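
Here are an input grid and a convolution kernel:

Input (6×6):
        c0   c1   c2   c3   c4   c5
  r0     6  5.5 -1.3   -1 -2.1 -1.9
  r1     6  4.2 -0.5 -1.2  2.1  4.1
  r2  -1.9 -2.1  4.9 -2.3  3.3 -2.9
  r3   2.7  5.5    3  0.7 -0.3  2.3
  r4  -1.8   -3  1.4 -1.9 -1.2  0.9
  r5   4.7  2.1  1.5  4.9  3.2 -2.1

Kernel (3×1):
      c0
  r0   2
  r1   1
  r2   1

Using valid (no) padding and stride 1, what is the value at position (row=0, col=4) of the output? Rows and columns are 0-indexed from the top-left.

The receptive field on the input at this output position is [-2.1 / 2.1 / 3.3]. Elementwise product with the kernel and sum: -2.1·2 + 2.1·1 + 3.3·1.

1.2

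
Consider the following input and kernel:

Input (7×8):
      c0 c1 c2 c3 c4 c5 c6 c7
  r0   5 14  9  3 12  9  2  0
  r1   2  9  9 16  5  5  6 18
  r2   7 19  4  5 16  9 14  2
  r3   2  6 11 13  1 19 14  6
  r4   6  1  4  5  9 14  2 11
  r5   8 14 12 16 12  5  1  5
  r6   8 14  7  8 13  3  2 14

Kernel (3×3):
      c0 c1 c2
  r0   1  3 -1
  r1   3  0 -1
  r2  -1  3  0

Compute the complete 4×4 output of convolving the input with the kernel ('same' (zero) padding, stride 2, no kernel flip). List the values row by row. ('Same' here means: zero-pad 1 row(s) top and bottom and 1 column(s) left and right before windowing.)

Output[0,0]: The receptive field on the zero-padded input at this output position is [0 0 0 / 0 5 14 / 0 2 9]. Elementwise product with the kernel and sum: 0·1 + 0·3 + 0·-1 + 0·3 + 14·-1 + 0·-1 + 2·3.
Output[0,1]: The receptive field on the zero-padded input at this output position is [0 0 0 / 14 9 3 / 9 9 16]. Elementwise product with the kernel and sum: 0·1 + 0·3 + 0·-1 + 14·3 + 3·-1 + 9·-1 + 9·3.

-8 57 -1 40
-16 99 22 53
23 46 18 84
-4 68 68 -2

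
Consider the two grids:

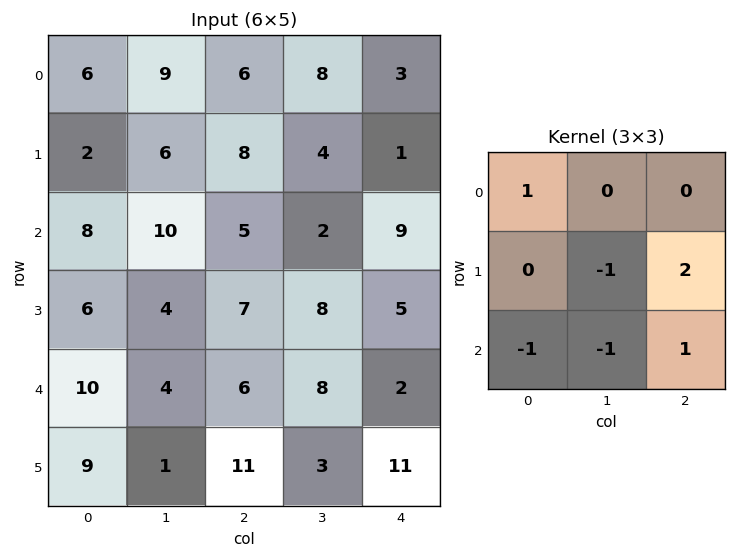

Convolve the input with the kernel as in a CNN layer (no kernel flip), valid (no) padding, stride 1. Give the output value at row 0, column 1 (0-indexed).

The receptive field on the input at this output position is [9 6 8 / 6 8 4 / 10 5 2]. Elementwise product with the kernel and sum: 9·1 + 8·-1 + 4·2 + 10·-1 + 5·-1 + 2·1.

-4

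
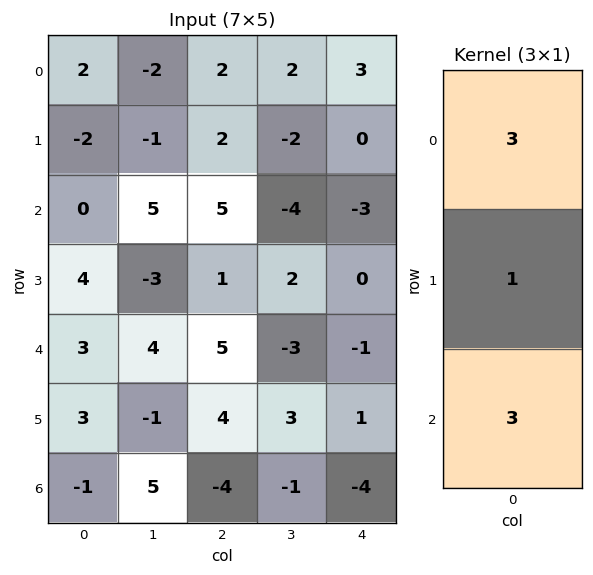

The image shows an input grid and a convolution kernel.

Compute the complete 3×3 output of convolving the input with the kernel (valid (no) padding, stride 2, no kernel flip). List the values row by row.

Output[0,0]: The receptive field on the input at this output position is [2 / -2 / 0]. Elementwise product with the kernel and sum: 2·3 + -2·1 + 0·3.

4 23 0
13 31 -12
9 7 -14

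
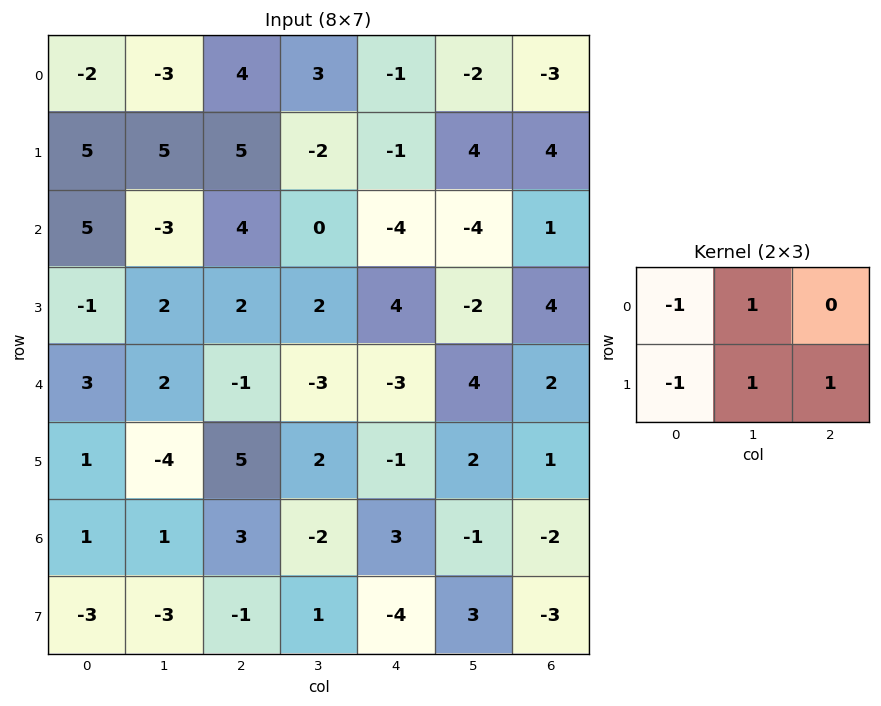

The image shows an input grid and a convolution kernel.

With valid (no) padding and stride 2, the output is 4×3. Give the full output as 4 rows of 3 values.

Output[0,0]: The receptive field on the input at this output position is [-2 -3 4 / 5 5 5]. Elementwise product with the kernel and sum: -2·-1 + -3·1 + 5·-1 + 5·1 + 5·1.
Output[0,1]: The receptive field on the input at this output position is [4 3 -1 / 5 -2 -1]. Elementwise product with the kernel and sum: 4·-1 + 3·1 + 5·-1 + -2·1 + -1·1.

4 -9 8
-3 0 -2
-1 -6 11
-1 -7 0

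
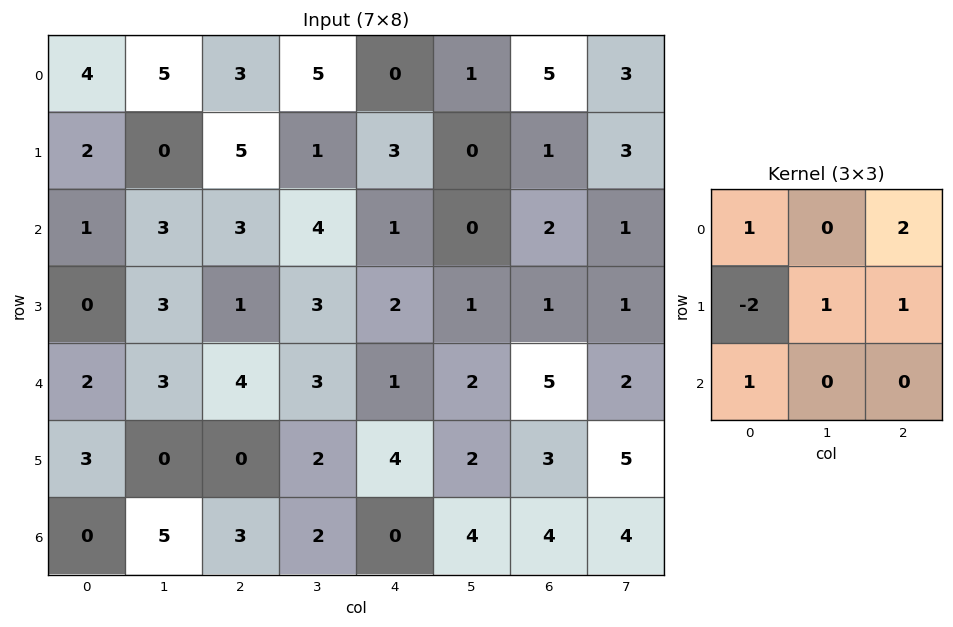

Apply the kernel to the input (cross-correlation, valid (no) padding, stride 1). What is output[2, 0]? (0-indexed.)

13

The receptive field on the input at this output position is [1 3 3 / 0 3 1 / 2 3 4]. Elementwise product with the kernel and sum: 1·1 + 3·2 + 0·-2 + 3·1 + 1·1 + 2·1.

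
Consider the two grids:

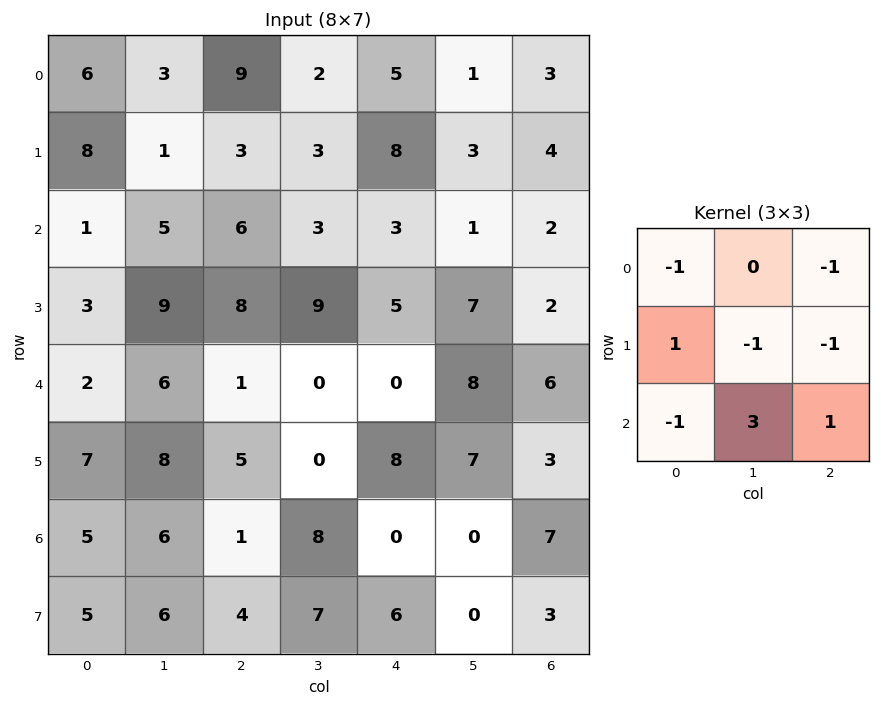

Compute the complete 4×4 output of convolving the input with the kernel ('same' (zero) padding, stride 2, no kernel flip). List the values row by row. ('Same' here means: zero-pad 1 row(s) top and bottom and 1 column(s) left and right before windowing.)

Output[0,0]: The receptive field on the zero-padded input at this output position is [0 0 0 / 0 6 3 / 0 8 1]. Elementwise product with the kernel and sum: 0·-1 + 0·-1 + 0·1 + 6·-1 + 3·-1 + 0·-1 + 8·3 + 1·1.
Output[0,1]: The receptive field on the zero-padded input at this output position is [0 0 0 / 3 9 2 / 1 3 3]. Elementwise product with the kernel and sum: 0·-1 + 0·-1 + 3·1 + 9·-1 + 2·-1 + 1·-1 + 3·3 + 3·1.

16 3 20 7
11 16 6 -5
12 -6 7 -3
2 2 12 -5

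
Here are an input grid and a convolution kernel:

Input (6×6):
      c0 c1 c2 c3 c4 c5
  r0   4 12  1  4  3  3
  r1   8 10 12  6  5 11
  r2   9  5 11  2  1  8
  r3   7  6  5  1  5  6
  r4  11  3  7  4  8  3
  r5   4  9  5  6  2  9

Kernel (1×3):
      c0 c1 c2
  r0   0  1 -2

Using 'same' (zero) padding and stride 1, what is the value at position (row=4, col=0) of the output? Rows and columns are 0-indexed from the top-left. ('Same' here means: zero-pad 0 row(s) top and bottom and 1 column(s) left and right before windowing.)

5

The receptive field on the zero-padded input at this output position is [0 11 3]. Elementwise product with the kernel and sum: 11·1 + 3·-2.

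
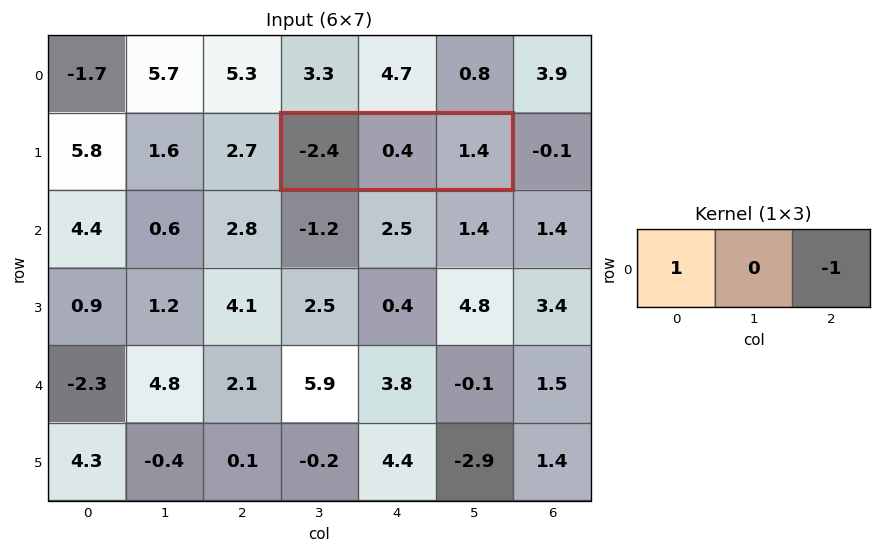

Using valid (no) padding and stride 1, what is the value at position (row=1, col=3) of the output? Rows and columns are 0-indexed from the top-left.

-3.8

The receptive field on the input at this output position is [-2.4 0.4 1.4]. Elementwise product with the kernel and sum: -2.4·1 + 1.4·-1.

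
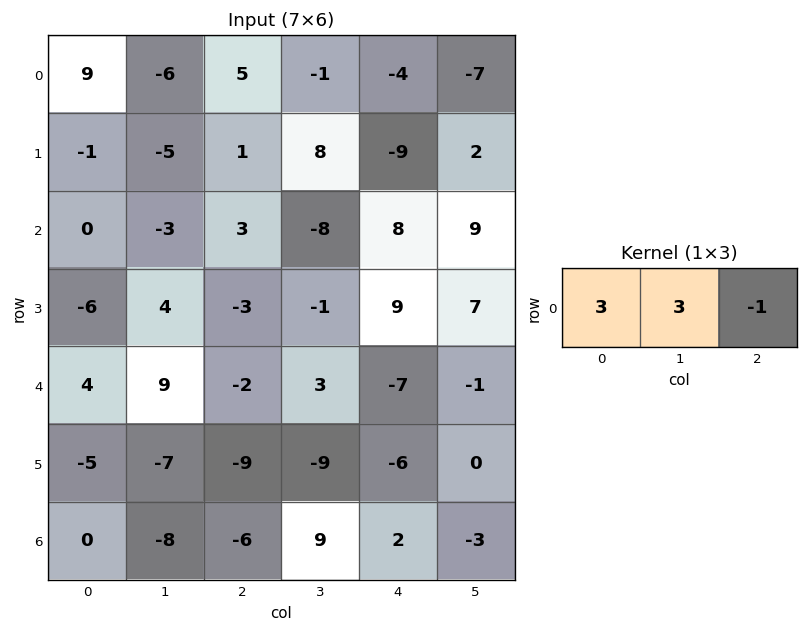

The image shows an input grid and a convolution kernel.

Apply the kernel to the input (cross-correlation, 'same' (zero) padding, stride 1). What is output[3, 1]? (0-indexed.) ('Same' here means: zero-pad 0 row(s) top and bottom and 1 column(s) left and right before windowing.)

-3

The receptive field on the zero-padded input at this output position is [-6 4 -3]. Elementwise product with the kernel and sum: -6·3 + 4·3 + -3·-1.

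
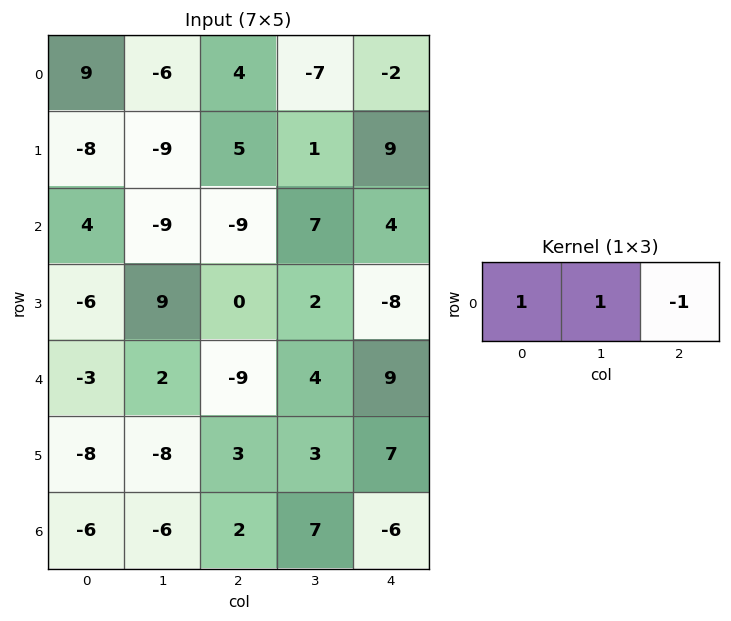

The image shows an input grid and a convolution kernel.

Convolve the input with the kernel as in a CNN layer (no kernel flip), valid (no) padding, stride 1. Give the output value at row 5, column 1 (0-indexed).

-8

The receptive field on the input at this output position is [-8 3 3]. Elementwise product with the kernel and sum: -8·1 + 3·1 + 3·-1.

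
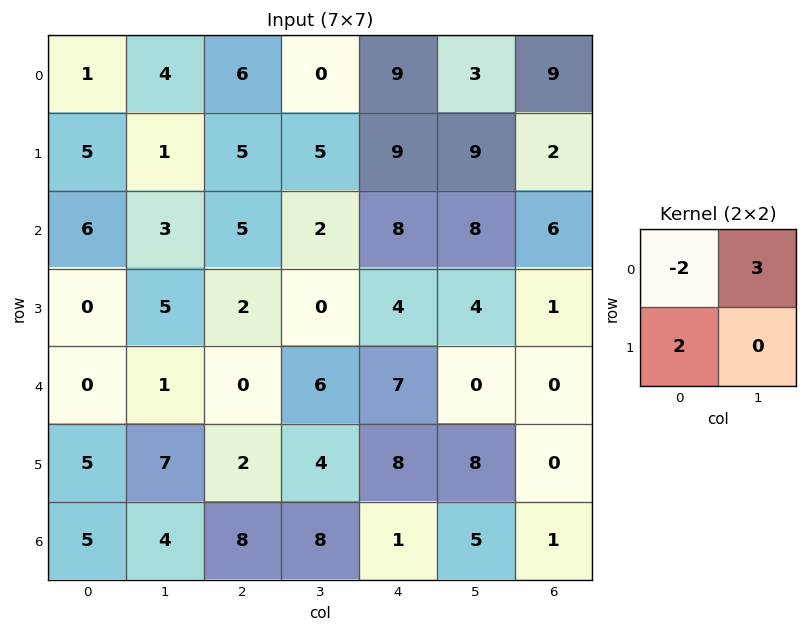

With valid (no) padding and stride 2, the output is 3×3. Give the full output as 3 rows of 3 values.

Output[0,0]: The receptive field on the input at this output position is [1 4 / 5 1]. Elementwise product with the kernel and sum: 1·-2 + 4·3 + 5·2.

20 -2 9
-3 0 16
13 22 2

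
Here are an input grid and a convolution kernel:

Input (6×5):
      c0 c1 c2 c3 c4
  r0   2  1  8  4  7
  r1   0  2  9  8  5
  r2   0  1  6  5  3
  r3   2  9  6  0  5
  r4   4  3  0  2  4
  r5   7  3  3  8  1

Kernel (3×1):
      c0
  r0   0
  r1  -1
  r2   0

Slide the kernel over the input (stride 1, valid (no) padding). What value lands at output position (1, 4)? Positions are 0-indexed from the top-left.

-3

The receptive field on the input at this output position is [5 / 3 / 5]. Elementwise product with the kernel and sum: 3·-1.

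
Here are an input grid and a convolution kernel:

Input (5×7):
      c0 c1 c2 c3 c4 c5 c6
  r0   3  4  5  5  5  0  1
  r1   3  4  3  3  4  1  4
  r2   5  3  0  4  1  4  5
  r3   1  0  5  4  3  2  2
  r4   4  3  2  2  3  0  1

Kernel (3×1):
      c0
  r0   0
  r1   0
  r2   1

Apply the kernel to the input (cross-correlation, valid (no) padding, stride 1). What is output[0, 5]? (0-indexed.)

The receptive field on the input at this output position is [0 / 1 / 4]. Elementwise product with the kernel and sum: 4·1.

4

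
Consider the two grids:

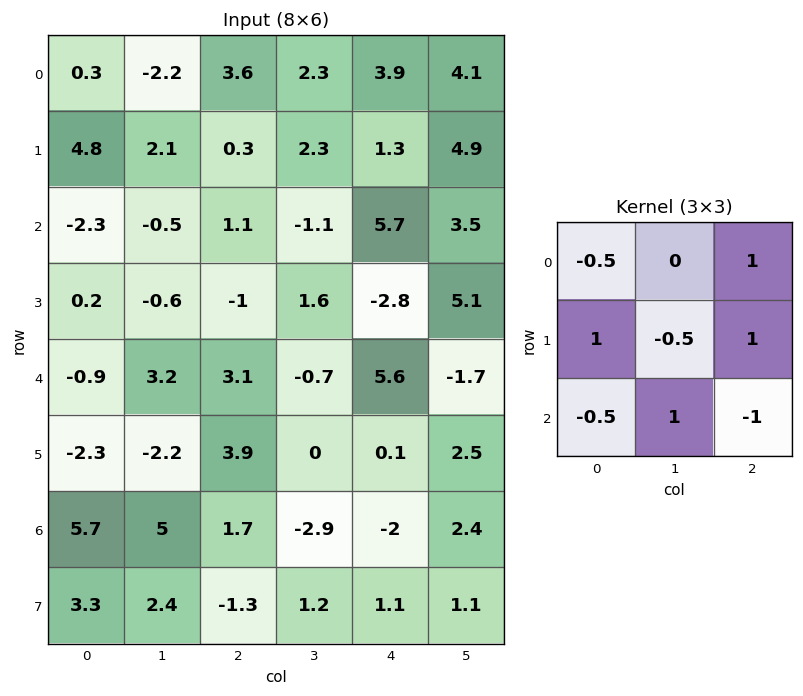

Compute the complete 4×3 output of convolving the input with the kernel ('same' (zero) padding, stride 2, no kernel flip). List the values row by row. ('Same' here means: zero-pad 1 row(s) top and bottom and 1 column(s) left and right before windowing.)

0.35 -4.75 -0.3
3.55 -3.2 -5.4
2.95 7.85 -3.3
0.85 -1.35 2.4

Output[0,0]: The receptive field on the zero-padded input at this output position is [0 0 0 / 0 0.3 -2.2 / 0 4.8 2.1]. Elementwise product with the kernel and sum: 0·-0.5 + 0·1 + 0·1 + 0.3·-0.5 + -2.2·1 + 0·-0.5 + 4.8·1 + 2.1·-1.
Output[0,1]: The receptive field on the zero-padded input at this output position is [0 0 0 / -2.2 3.6 2.3 / 2.1 0.3 2.3]. Elementwise product with the kernel and sum: 0·-0.5 + 0·1 + -2.2·1 + 3.6·-0.5 + 2.3·1 + 2.1·-0.5 + 0.3·1 + 2.3·-1.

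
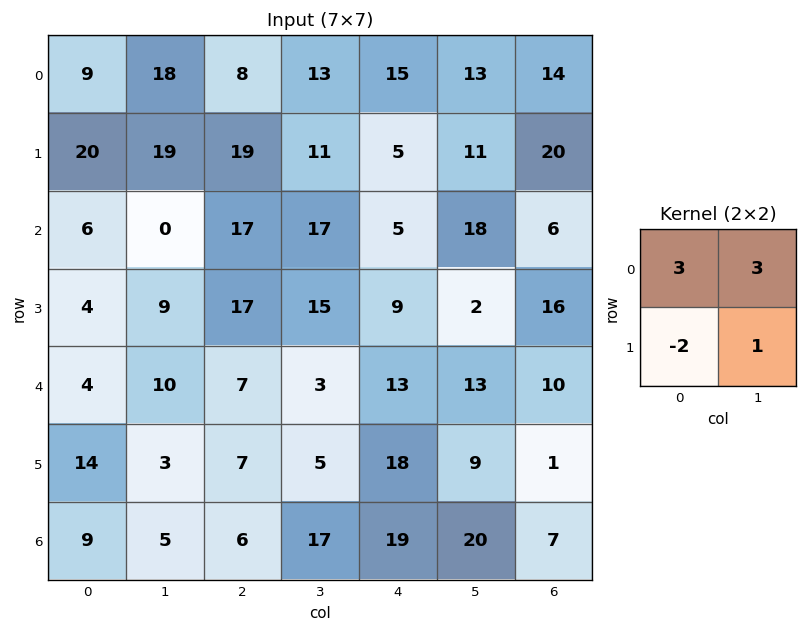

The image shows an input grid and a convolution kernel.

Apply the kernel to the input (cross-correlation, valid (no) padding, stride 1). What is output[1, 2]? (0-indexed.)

The receptive field on the input at this output position is [19 11 / 17 17]. Elementwise product with the kernel and sum: 19·3 + 11·3 + 17·-2 + 17·1.

73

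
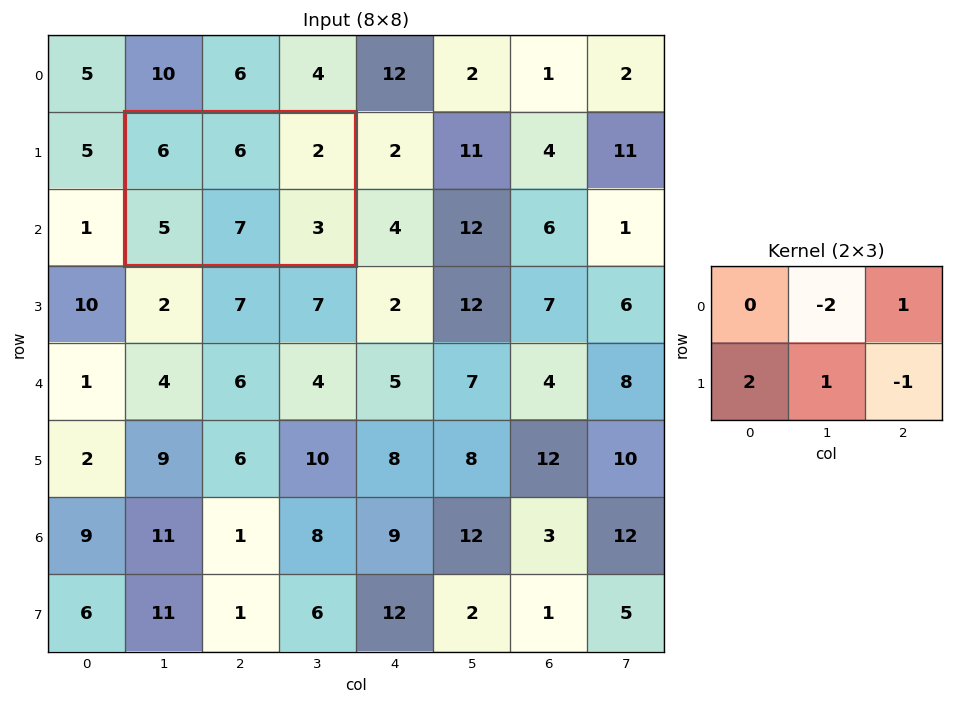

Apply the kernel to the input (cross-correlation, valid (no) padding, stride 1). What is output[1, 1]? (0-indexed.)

4

The receptive field on the input at this output position is [6 6 2 / 5 7 3]. Elementwise product with the kernel and sum: 6·-2 + 2·1 + 5·2 + 7·1 + 3·-1.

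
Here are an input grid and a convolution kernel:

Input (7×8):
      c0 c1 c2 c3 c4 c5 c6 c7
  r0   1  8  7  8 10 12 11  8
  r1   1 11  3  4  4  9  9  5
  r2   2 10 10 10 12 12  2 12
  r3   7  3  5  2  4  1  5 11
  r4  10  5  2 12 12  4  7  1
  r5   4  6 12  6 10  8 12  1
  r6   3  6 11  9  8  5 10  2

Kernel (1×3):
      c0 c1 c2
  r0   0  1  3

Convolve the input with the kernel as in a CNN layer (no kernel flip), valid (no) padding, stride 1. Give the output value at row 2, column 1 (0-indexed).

40

The receptive field on the input at this output position is [10 10 10]. Elementwise product with the kernel and sum: 10·1 + 10·3.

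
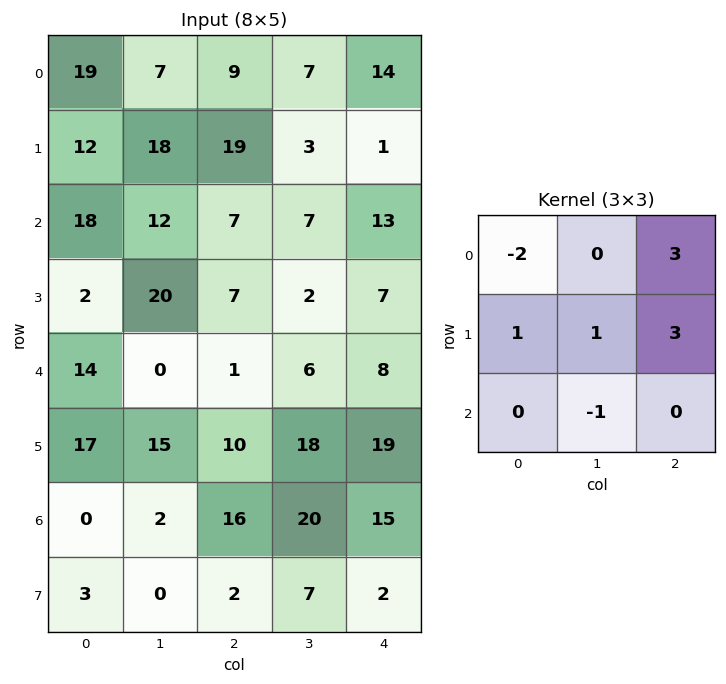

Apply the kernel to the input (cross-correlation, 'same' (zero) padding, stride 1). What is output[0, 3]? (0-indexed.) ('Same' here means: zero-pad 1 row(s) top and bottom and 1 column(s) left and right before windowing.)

The receptive field on the zero-padded input at this output position is [0 0 0 / 9 7 14 / 19 3 1]. Elementwise product with the kernel and sum: 0·-2 + 0·3 + 9·1 + 7·1 + 14·3 + 3·-1.

55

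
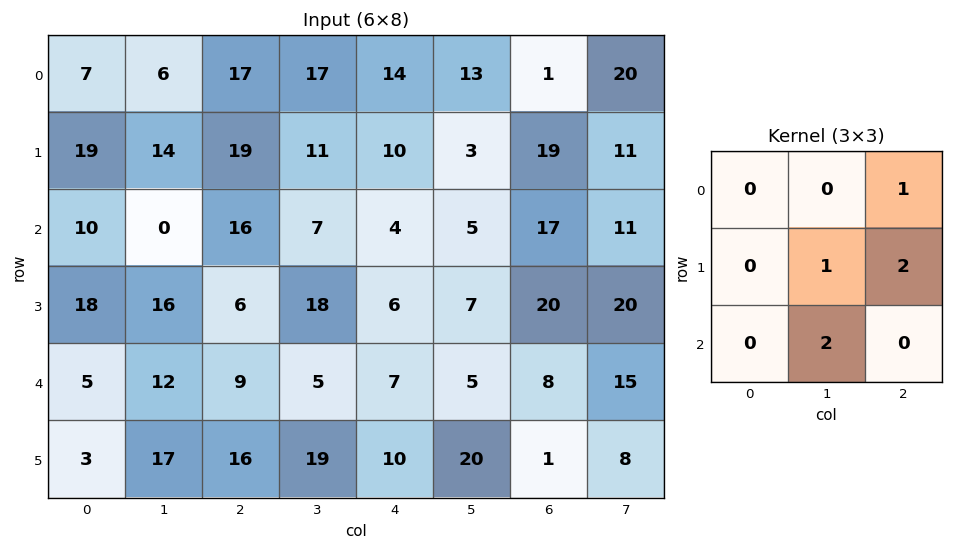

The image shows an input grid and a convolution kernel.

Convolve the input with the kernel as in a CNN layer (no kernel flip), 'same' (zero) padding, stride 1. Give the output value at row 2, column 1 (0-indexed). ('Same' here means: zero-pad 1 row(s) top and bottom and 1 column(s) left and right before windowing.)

The receptive field on the zero-padded input at this output position is [19 14 19 / 10 0 16 / 18 16 6]. Elementwise product with the kernel and sum: 19·1 + 0·1 + 16·2 + 16·2.

83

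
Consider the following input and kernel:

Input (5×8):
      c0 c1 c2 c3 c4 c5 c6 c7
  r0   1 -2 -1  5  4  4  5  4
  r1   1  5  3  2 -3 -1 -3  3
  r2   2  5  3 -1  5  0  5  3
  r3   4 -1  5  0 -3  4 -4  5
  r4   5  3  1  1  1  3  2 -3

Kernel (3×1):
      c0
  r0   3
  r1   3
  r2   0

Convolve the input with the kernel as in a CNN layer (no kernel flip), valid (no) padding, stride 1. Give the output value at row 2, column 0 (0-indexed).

The receptive field on the input at this output position is [2 / 4 / 5]. Elementwise product with the kernel and sum: 2·3 + 4·3.

18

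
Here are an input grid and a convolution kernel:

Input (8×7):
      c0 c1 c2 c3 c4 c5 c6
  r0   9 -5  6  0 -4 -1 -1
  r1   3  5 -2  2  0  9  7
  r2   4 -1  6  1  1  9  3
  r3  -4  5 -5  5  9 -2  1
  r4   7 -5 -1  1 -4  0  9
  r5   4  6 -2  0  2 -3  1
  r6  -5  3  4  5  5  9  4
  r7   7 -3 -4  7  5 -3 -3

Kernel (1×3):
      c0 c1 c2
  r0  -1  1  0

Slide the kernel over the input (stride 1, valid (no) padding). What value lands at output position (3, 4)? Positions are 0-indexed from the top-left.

The receptive field on the input at this output position is [9 -2 1]. Elementwise product with the kernel and sum: 9·-1 + -2·1.

-11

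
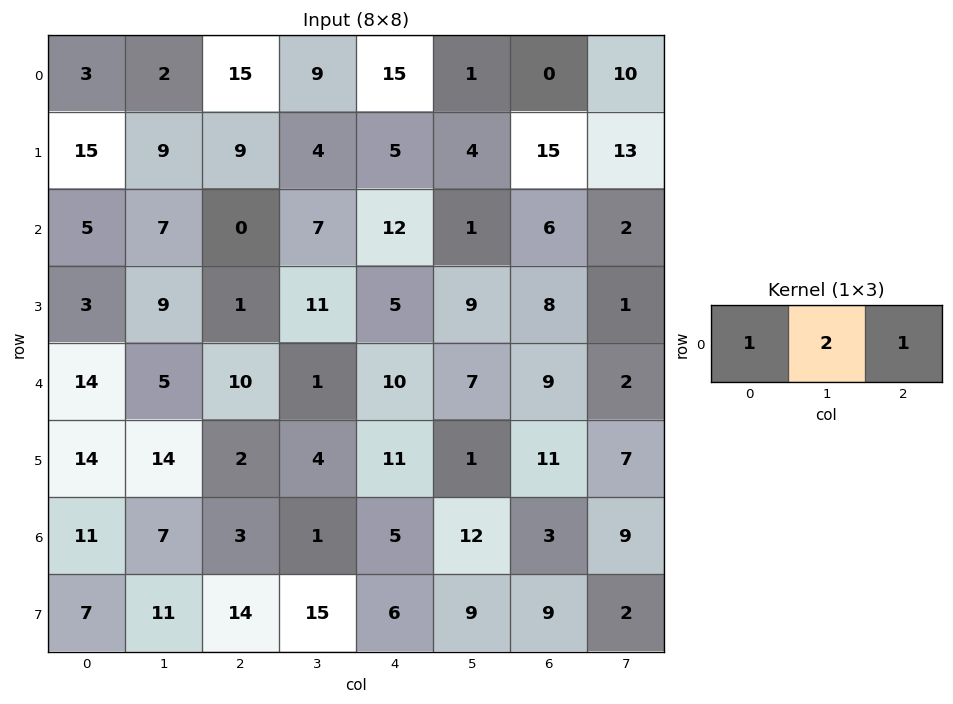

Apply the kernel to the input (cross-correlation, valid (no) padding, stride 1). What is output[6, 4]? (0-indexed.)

The receptive field on the input at this output position is [5 12 3]. Elementwise product with the kernel and sum: 5·1 + 12·2 + 3·1.

32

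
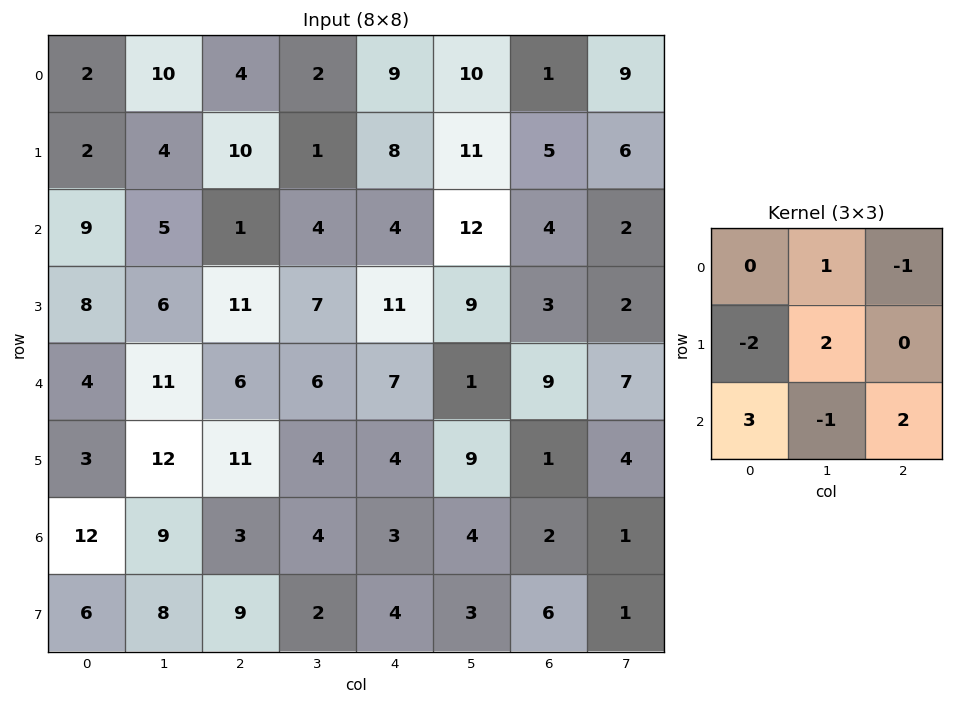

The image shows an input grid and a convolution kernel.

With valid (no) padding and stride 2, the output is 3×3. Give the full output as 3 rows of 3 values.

34 -18 23
13 18 42
56 -4 11

Output[0,0]: The receptive field on the input at this output position is [2 10 4 / 2 4 10 / 9 5 1]. Elementwise product with the kernel and sum: 10·1 + 4·-1 + 2·-2 + 4·2 + 9·3 + 5·-1 + 1·2.
Output[0,1]: The receptive field on the input at this output position is [4 2 9 / 10 1 8 / 1 4 4]. Elementwise product with the kernel and sum: 2·1 + 9·-1 + 10·-2 + 1·2 + 1·3 + 4·-1 + 4·2.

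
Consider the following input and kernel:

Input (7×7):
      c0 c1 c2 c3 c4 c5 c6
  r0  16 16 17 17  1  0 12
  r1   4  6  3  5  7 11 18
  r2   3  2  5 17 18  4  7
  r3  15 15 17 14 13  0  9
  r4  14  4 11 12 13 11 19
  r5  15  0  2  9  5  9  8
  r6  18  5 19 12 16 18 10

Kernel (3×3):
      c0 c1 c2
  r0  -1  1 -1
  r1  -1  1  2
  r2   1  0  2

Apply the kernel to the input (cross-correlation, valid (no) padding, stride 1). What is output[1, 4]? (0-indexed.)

The receptive field on the input at this output position is [7 11 18 / 18 4 7 / 13 0 9]. Elementwise product with the kernel and sum: 7·-1 + 11·1 + 18·-1 + 18·-1 + 4·1 + 7·2 + 13·1 + 9·2.

17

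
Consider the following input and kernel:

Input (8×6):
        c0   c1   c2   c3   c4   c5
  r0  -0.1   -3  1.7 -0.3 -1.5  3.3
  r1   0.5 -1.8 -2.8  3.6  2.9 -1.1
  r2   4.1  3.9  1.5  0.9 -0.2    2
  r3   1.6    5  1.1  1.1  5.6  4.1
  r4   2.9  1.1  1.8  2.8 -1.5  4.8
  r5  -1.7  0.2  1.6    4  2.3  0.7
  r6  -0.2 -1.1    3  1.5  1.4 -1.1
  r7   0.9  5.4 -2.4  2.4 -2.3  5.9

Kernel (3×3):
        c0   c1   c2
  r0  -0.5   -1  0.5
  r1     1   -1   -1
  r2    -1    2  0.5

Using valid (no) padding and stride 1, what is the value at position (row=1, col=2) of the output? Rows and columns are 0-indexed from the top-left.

3.95

The receptive field on the input at this output position is [-2.8 3.6 2.9 / 1.5 0.9 -0.2 / 1.1 1.1 5.6]. Elementwise product with the kernel and sum: -2.8·-0.5 + 3.6·-1 + 2.9·0.5 + 1.5·1 + 0.9·-1 + -0.2·-1 + 1.1·-1 + 1.1·2 + 5.6·0.5.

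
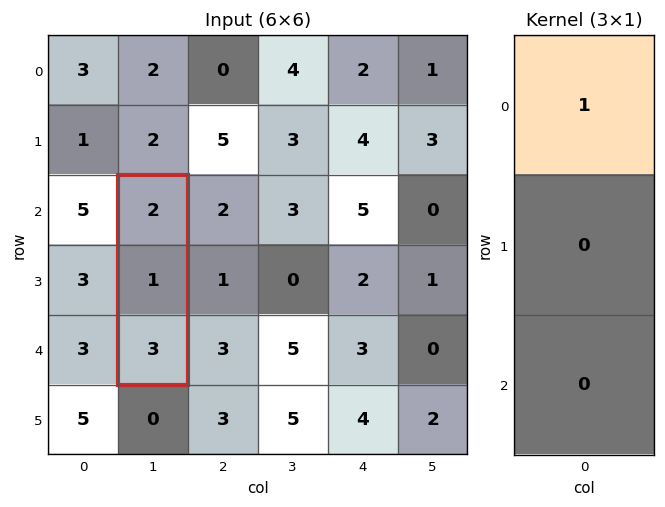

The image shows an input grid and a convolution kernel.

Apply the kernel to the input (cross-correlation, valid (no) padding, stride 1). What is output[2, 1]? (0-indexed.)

The receptive field on the input at this output position is [2 / 1 / 3]. Elementwise product with the kernel and sum: 2·1.

2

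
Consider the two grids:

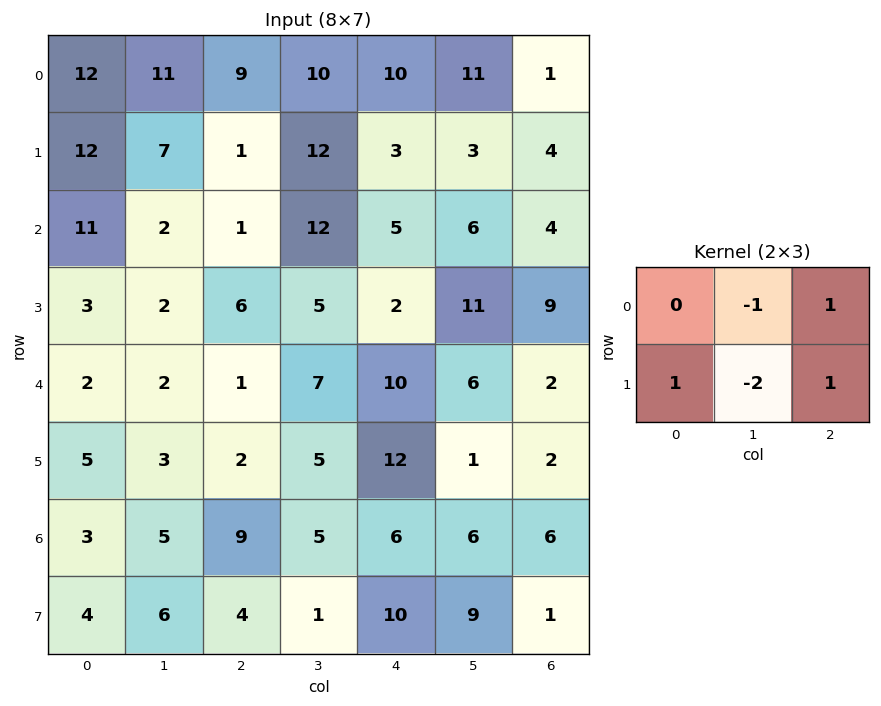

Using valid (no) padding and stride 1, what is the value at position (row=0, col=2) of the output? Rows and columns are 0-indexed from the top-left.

-20

The receptive field on the input at this output position is [9 10 10 / 1 12 3]. Elementwise product with the kernel and sum: 10·-1 + 10·1 + 1·1 + 12·-2 + 3·1.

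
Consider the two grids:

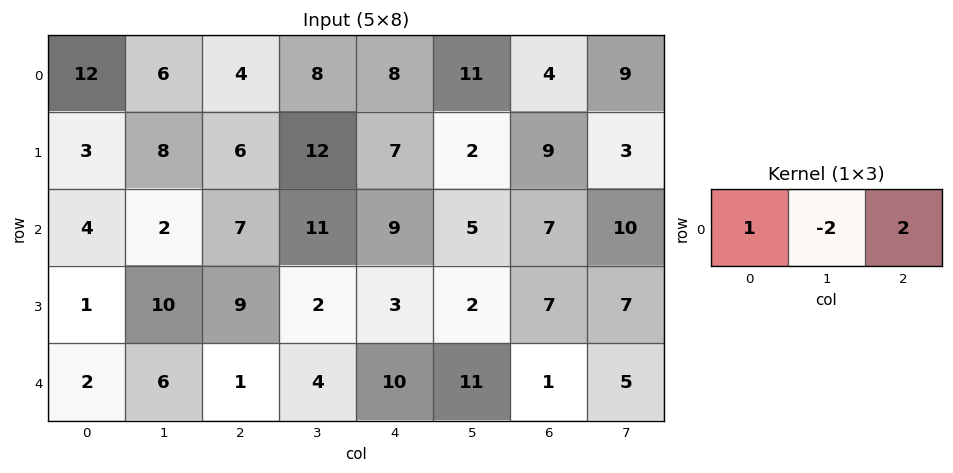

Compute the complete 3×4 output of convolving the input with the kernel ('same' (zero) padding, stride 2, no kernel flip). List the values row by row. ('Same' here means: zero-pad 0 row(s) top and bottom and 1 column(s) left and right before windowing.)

Output[0,0]: The receptive field on the zero-padded input at this output position is [0 12 6]. Elementwise product with the kernel and sum: 0·1 + 12·-2 + 6·2.

-12 14 14 21
-4 10 3 11
8 12 6 19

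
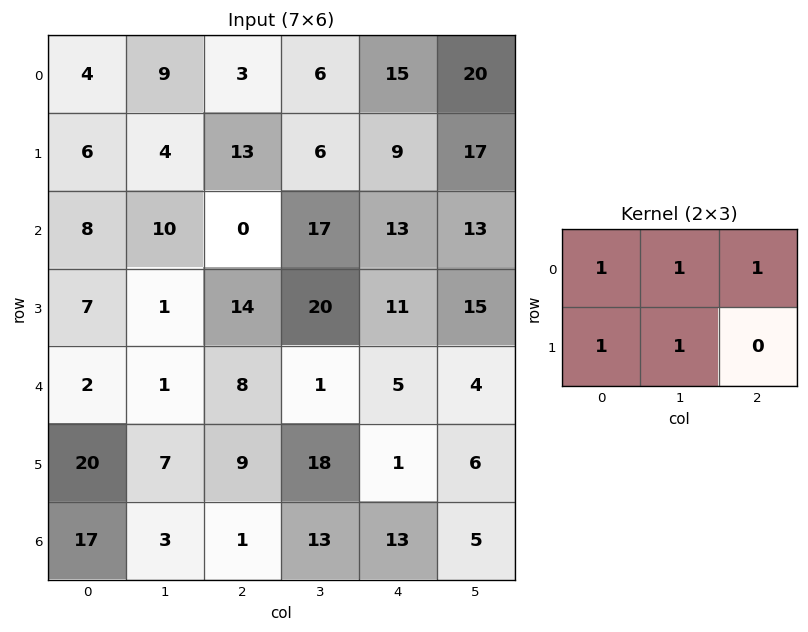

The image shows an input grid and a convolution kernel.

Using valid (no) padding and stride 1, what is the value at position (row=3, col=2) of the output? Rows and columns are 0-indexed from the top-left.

54

The receptive field on the input at this output position is [14 20 11 / 8 1 5]. Elementwise product with the kernel and sum: 14·1 + 20·1 + 11·1 + 8·1 + 1·1.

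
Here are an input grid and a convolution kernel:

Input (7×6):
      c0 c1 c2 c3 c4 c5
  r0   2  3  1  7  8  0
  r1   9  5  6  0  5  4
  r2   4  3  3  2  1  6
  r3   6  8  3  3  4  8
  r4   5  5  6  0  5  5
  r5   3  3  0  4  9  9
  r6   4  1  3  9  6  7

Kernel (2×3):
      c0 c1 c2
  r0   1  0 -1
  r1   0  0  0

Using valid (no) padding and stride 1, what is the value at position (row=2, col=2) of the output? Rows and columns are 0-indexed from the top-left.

The receptive field on the input at this output position is [3 2 1 / 3 3 4]. Elementwise product with the kernel and sum: 3·1 + 1·-1.

2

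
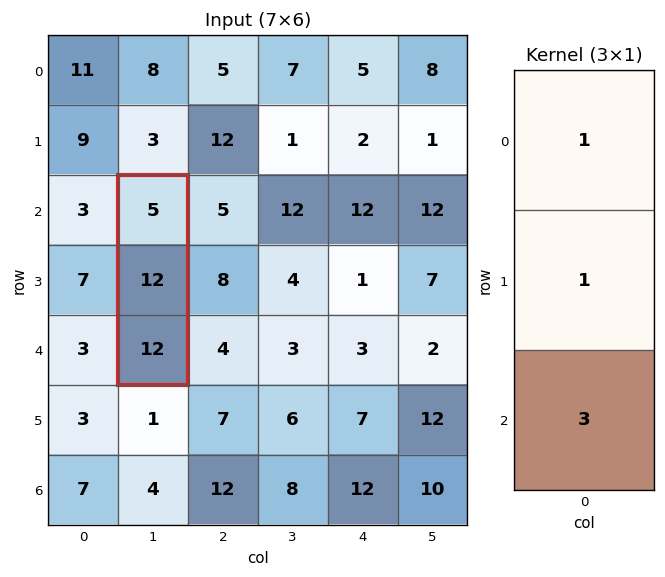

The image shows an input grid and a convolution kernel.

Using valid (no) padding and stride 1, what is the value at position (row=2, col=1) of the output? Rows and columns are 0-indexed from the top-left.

The receptive field on the input at this output position is [5 / 12 / 12]. Elementwise product with the kernel and sum: 5·1 + 12·1 + 12·3.

53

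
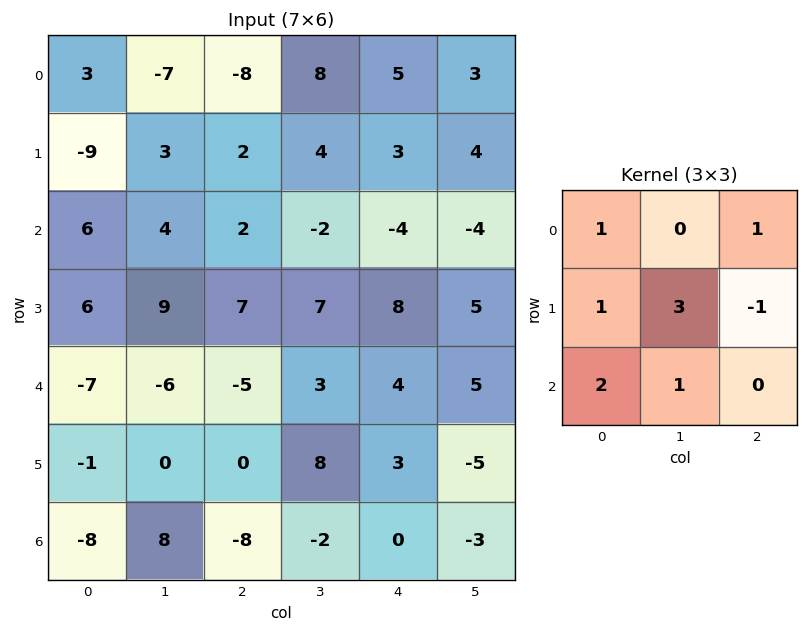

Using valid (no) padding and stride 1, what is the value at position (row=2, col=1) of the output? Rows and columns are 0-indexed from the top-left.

8

The receptive field on the input at this output position is [4 2 -2 / 9 7 7 / -6 -5 3]. Elementwise product with the kernel and sum: 4·1 + -2·1 + 9·1 + 7·3 + 7·-1 + -6·2 + -5·1.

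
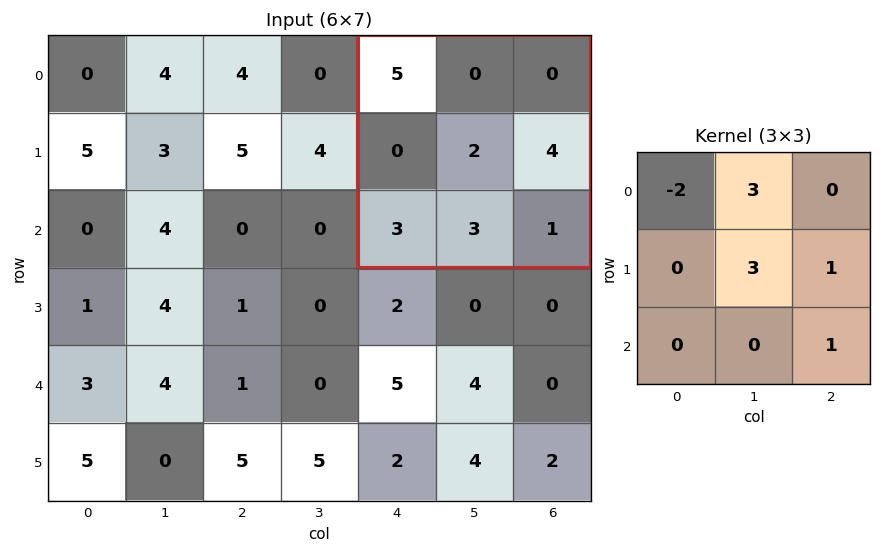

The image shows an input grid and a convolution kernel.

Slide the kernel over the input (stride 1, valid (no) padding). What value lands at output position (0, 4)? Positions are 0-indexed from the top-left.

1

The receptive field on the input at this output position is [5 0 0 / 0 2 4 / 3 3 1]. Elementwise product with the kernel and sum: 5·-2 + 0·3 + 2·3 + 4·1 + 1·1.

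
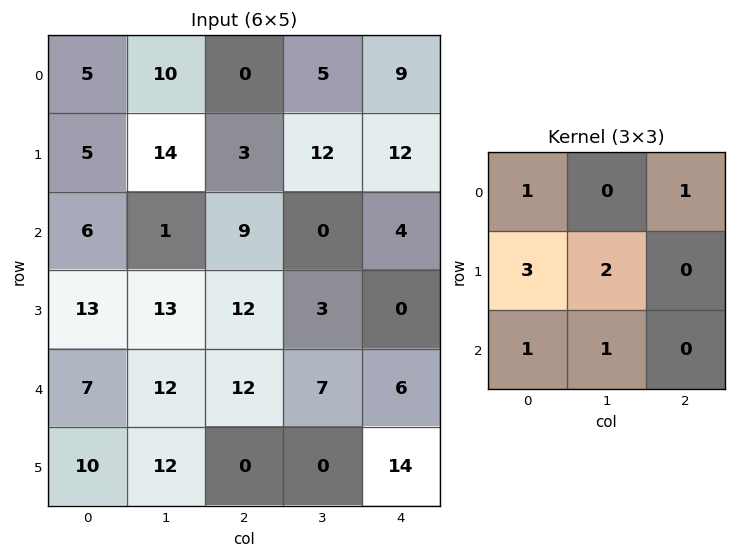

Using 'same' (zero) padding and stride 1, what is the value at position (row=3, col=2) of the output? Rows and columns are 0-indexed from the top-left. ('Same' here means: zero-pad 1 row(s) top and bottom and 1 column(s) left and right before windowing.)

The receptive field on the zero-padded input at this output position is [1 9 0 / 13 12 3 / 12 12 7]. Elementwise product with the kernel and sum: 1·1 + 0·1 + 13·3 + 12·2 + 12·1 + 12·1.

88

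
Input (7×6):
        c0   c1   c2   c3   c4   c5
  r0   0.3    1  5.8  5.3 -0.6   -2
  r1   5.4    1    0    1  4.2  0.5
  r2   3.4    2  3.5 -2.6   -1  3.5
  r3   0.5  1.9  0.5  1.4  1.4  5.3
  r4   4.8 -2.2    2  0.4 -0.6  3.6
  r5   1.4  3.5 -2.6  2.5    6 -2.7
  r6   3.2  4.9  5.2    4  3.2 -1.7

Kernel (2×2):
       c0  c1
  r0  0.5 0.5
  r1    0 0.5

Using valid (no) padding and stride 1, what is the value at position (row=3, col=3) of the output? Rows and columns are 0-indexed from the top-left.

1.1

The receptive field on the input at this output position is [1.4 1.4 / 0.4 -0.6]. Elementwise product with the kernel and sum: 1.4·0.5 + 1.4·0.5 + -0.6·0.5.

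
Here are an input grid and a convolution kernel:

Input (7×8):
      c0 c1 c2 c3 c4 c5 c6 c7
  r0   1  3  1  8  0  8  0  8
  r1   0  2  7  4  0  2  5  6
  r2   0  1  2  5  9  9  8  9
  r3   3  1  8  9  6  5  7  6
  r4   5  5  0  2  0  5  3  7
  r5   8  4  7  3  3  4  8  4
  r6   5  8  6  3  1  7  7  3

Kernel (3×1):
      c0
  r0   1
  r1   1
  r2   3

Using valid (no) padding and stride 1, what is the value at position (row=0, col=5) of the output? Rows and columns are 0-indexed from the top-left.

37

The receptive field on the input at this output position is [8 / 2 / 9]. Elementwise product with the kernel and sum: 8·1 + 2·1 + 9·3.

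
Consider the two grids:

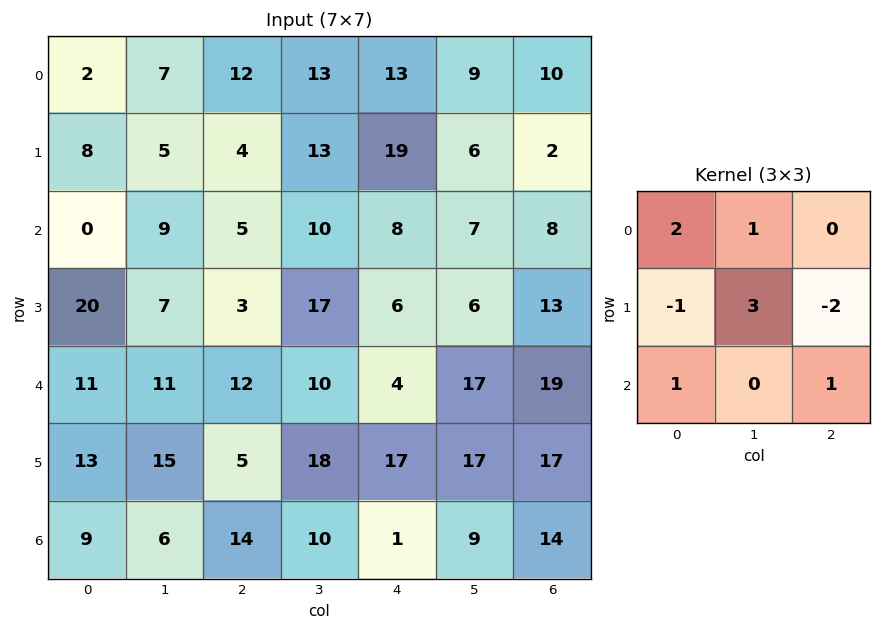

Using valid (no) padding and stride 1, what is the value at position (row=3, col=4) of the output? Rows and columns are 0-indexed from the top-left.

61

The receptive field on the input at this output position is [6 6 13 / 4 17 19 / 17 17 17]. Elementwise product with the kernel and sum: 6·2 + 6·1 + 4·-1 + 17·3 + 19·-2 + 17·1 + 17·1.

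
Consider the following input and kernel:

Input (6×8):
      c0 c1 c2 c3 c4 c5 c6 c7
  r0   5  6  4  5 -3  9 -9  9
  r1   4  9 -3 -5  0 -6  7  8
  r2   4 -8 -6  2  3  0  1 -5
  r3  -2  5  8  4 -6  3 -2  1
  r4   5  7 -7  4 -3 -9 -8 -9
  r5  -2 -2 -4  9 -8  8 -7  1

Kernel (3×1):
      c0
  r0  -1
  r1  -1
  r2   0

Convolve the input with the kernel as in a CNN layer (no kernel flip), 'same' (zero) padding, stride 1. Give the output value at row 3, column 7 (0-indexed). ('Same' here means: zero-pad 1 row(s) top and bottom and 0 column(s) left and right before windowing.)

The receptive field on the zero-padded input at this output position is [-5 / 1 / -9]. Elementwise product with the kernel and sum: -5·-1 + 1·-1.

4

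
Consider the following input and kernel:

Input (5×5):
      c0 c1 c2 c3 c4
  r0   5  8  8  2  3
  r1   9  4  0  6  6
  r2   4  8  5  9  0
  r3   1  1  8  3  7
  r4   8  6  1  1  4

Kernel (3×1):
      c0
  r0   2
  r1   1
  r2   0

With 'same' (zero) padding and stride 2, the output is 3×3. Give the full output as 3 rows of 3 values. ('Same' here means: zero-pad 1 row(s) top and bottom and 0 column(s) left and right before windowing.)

Output[0,0]: The receptive field on the zero-padded input at this output position is [0 / 5 / 9]. Elementwise product with the kernel and sum: 0·2 + 5·1.
Output[0,1]: The receptive field on the zero-padded input at this output position is [0 / 8 / 0]. Elementwise product with the kernel and sum: 0·2 + 8·1.

5 8 3
22 5 12
10 17 18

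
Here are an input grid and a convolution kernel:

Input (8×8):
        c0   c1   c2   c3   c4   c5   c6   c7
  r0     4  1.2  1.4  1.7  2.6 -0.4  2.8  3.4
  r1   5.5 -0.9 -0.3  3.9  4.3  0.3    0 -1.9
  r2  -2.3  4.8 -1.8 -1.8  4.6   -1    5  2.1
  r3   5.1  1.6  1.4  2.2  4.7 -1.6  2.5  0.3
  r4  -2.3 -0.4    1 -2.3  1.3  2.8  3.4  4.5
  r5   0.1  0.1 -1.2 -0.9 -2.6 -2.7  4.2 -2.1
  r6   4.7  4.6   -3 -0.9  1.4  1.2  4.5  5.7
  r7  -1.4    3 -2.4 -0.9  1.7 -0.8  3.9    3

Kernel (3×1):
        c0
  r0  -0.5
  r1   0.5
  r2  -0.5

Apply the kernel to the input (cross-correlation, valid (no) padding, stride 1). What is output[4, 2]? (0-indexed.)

The receptive field on the input at this output position is [1 / -1.2 / -3]. Elementwise product with the kernel and sum: 1·-0.5 + -1.2·0.5 + -3·-0.5.

0.4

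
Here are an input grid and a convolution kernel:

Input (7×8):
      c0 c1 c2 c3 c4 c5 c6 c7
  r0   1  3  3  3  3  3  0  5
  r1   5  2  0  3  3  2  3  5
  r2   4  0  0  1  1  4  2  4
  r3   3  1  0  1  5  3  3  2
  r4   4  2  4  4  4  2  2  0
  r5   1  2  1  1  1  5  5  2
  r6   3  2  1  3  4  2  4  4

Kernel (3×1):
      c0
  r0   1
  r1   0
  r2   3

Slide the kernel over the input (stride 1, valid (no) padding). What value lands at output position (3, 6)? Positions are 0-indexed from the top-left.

18

The receptive field on the input at this output position is [3 / 2 / 5]. Elementwise product with the kernel and sum: 3·1 + 5·3.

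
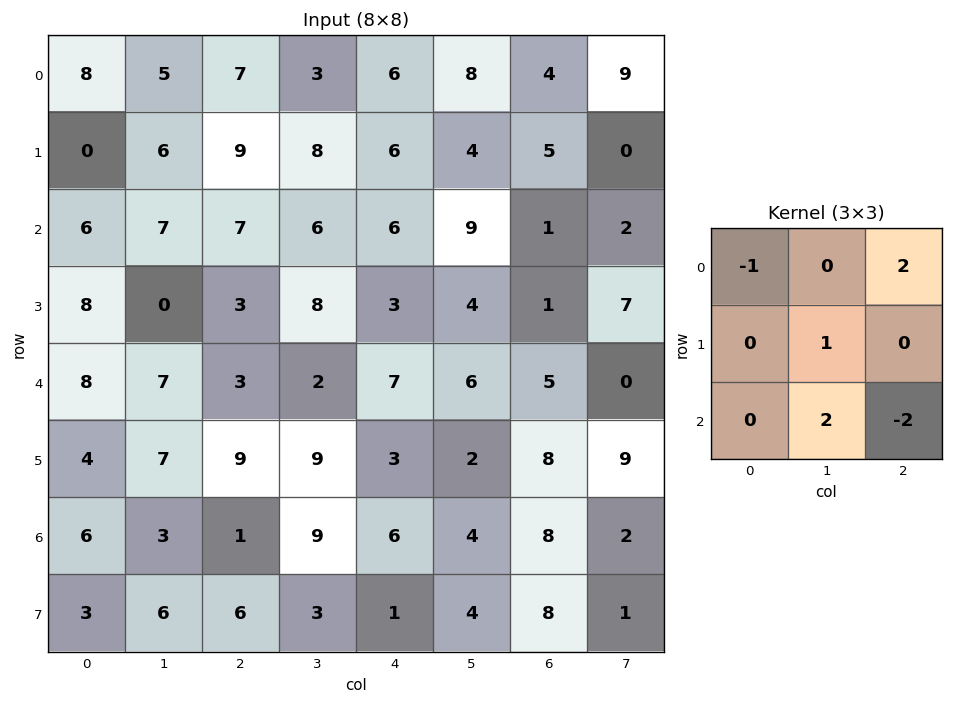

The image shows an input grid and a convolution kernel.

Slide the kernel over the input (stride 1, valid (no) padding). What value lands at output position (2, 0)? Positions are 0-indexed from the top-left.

The receptive field on the input at this output position is [6 7 7 / 8 0 3 / 8 7 3]. Elementwise product with the kernel and sum: 6·-1 + 7·2 + 0·1 + 7·2 + 3·-2.

16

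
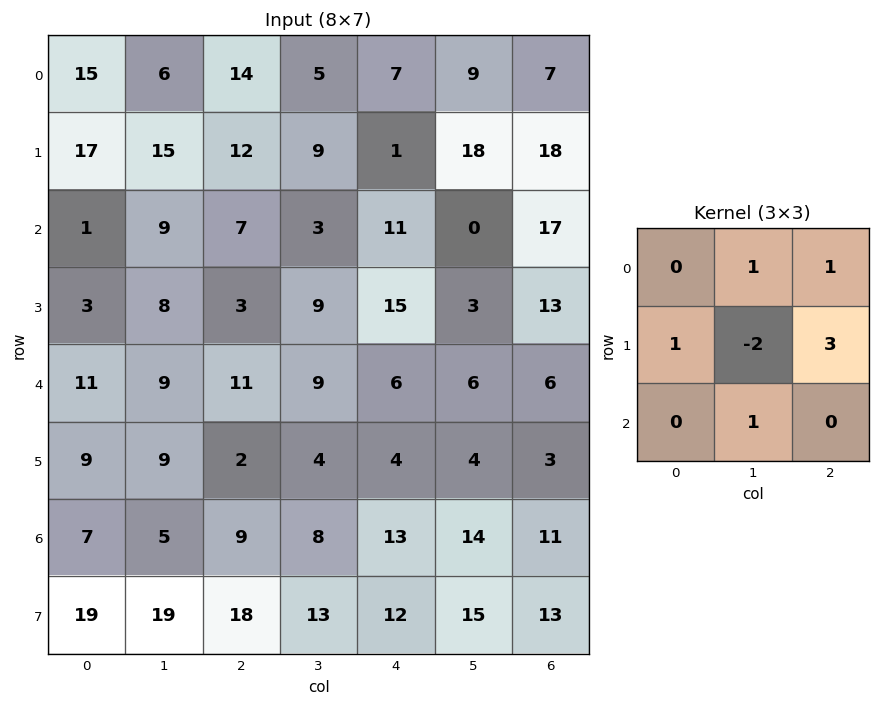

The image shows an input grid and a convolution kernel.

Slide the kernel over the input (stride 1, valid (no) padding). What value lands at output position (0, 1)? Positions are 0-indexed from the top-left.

The receptive field on the input at this output position is [6 14 5 / 15 12 9 / 9 7 3]. Elementwise product with the kernel and sum: 14·1 + 5·1 + 15·1 + 12·-2 + 9·3 + 7·1.

44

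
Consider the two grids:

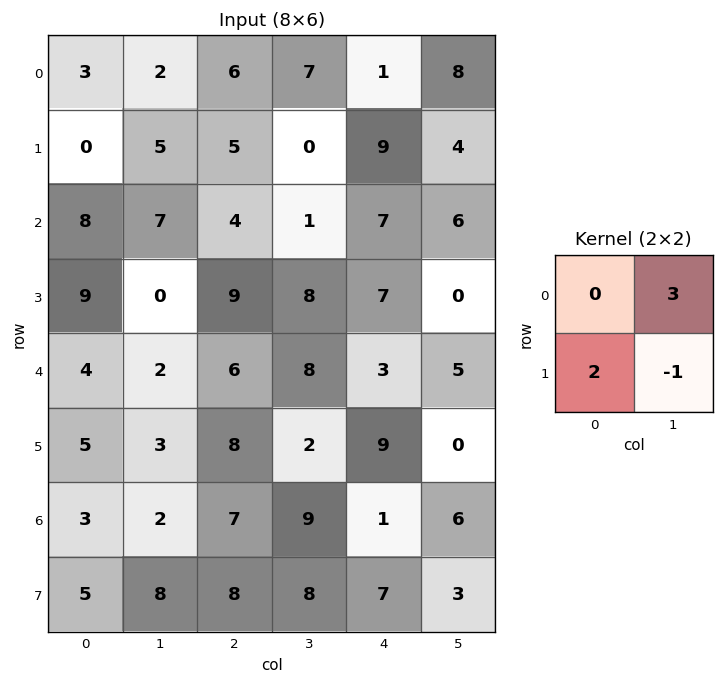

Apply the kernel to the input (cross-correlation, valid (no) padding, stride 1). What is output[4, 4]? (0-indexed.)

33

The receptive field on the input at this output position is [3 5 / 9 0]. Elementwise product with the kernel and sum: 5·3 + 9·2 + 0·-1.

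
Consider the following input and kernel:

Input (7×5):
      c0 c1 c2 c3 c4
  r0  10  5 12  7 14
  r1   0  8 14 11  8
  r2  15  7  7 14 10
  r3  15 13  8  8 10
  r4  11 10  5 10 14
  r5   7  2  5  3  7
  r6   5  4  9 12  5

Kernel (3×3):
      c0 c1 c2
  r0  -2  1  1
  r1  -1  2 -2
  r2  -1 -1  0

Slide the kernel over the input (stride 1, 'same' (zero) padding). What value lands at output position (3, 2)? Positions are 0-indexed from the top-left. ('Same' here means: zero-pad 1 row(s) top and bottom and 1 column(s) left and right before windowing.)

The receptive field on the zero-padded input at this output position is [7 7 14 / 13 8 8 / 10 5 10]. Elementwise product with the kernel and sum: 7·-2 + 7·1 + 14·1 + 13·-1 + 8·2 + 8·-2 + 10·-1 + 5·-1.

-21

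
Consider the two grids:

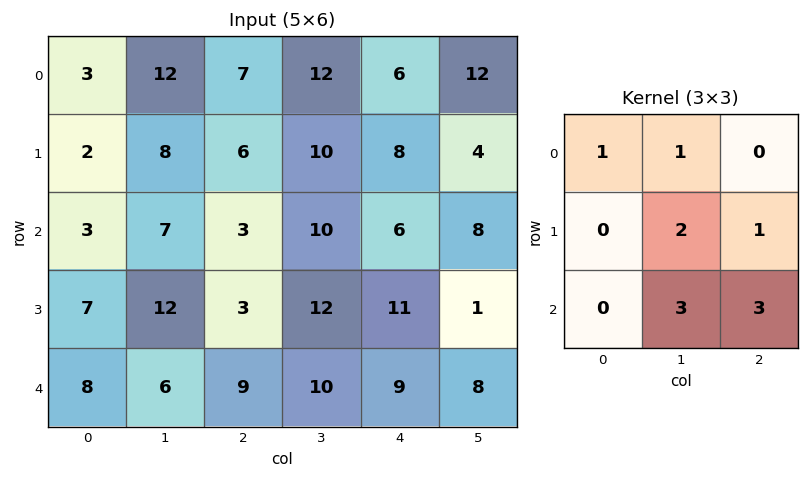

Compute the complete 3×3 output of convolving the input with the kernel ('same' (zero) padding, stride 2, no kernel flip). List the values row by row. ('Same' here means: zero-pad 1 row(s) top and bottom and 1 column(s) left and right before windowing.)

Output[0,0]: The receptive field on the zero-padded input at this output position is [0 0 0 / 0 3 12 / 0 2 8]. Elementwise product with the kernel and sum: 0·1 + 0·1 + 3·2 + 12·1 + 2·3 + 8·3.

48 74 60
72 75 74
29 43 49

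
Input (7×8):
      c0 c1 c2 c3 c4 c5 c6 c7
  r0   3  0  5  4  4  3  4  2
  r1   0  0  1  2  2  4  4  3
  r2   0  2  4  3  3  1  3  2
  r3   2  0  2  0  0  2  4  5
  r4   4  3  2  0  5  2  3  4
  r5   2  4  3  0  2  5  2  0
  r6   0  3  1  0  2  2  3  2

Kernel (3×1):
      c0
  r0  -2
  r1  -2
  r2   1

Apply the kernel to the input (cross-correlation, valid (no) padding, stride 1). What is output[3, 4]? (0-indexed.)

-8

The receptive field on the input at this output position is [0 / 5 / 2]. Elementwise product with the kernel and sum: 0·-2 + 5·-2 + 2·1.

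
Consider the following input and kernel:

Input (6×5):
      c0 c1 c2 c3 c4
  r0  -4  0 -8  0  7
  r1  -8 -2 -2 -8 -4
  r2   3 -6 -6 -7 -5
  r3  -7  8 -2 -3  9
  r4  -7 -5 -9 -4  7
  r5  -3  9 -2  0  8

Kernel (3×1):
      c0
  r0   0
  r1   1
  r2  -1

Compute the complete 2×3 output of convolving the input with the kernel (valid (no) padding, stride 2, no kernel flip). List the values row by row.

-11 4 1
0 7 2

Output[0,0]: The receptive field on the input at this output position is [-4 / -8 / 3]. Elementwise product with the kernel and sum: -8·1 + 3·-1.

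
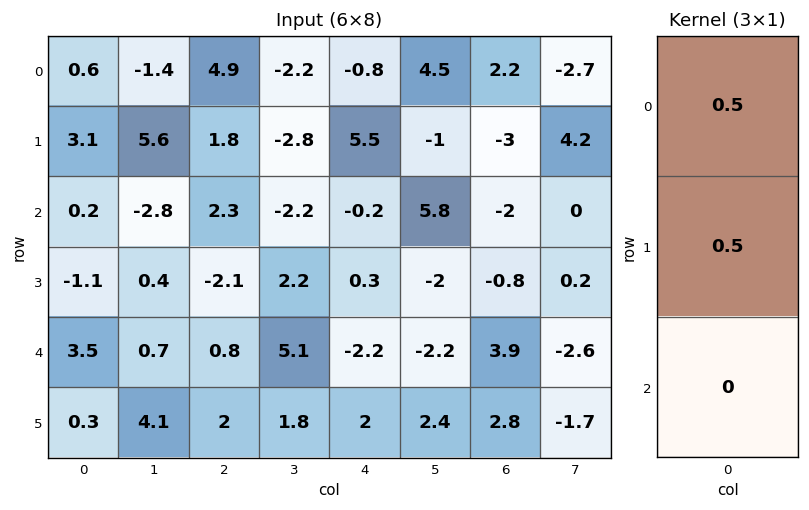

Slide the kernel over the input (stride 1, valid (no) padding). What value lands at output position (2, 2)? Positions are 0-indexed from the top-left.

0.1

The receptive field on the input at this output position is [2.3 / -2.1 / 0.8]. Elementwise product with the kernel and sum: 2.3·0.5 + -2.1·0.5.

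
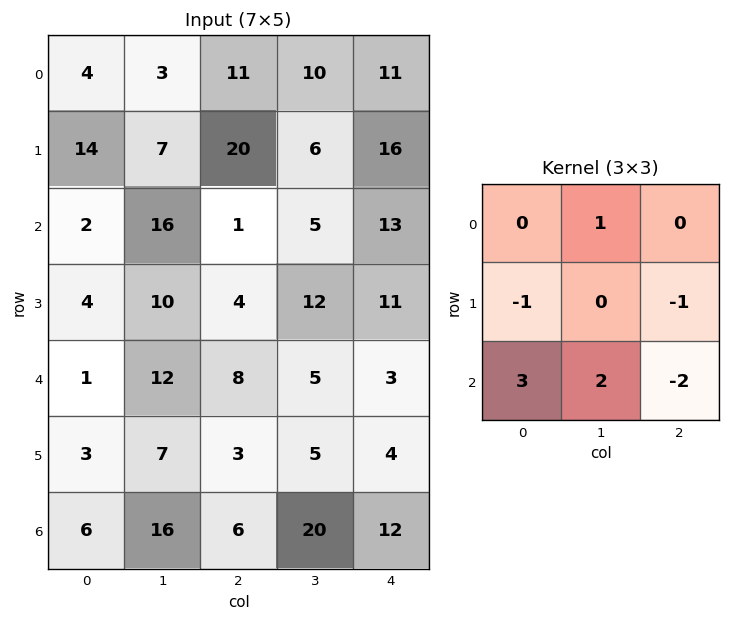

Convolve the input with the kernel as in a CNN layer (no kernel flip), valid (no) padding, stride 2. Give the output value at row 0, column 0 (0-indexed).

The receptive field on the input at this output position is [4 3 11 / 14 7 20 / 2 16 1]. Elementwise product with the kernel and sum: 3·1 + 14·-1 + 20·-1 + 2·3 + 16·2 + 1·-2.

5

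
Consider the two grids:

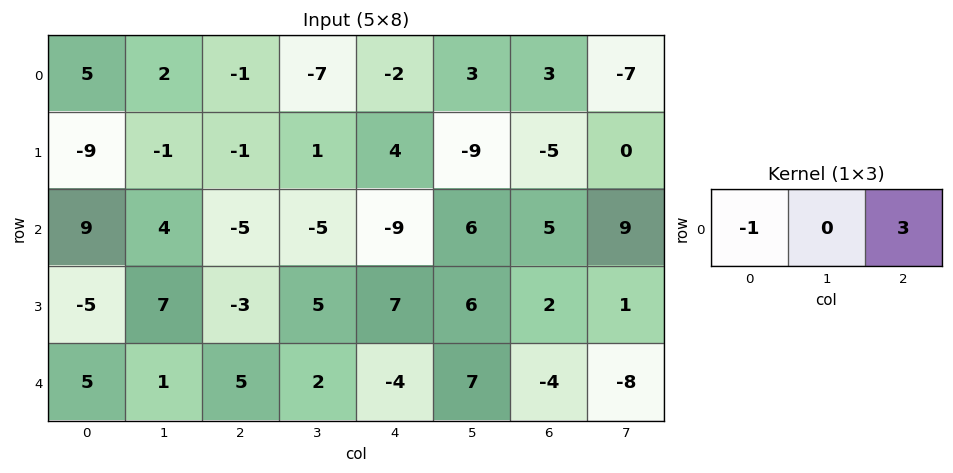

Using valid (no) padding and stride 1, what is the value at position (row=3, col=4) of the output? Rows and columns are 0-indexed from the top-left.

-1

The receptive field on the input at this output position is [7 6 2]. Elementwise product with the kernel and sum: 7·-1 + 2·3.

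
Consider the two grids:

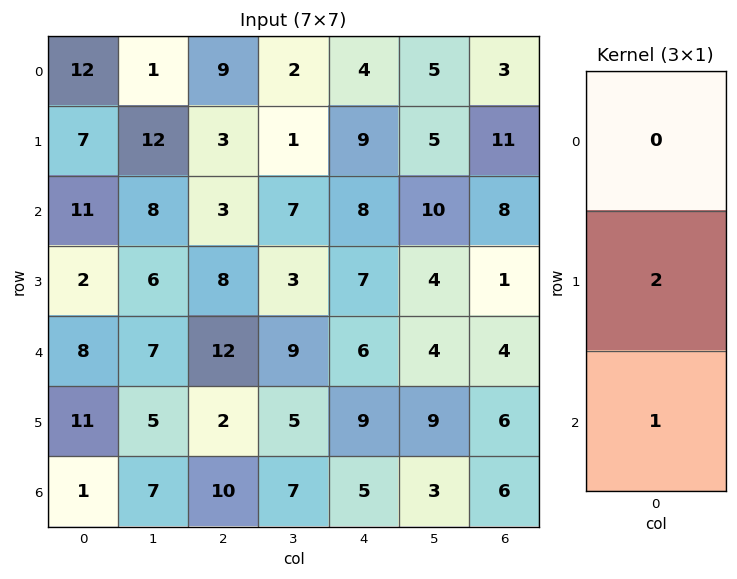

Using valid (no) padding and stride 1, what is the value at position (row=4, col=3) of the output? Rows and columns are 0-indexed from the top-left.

17

The receptive field on the input at this output position is [9 / 5 / 7]. Elementwise product with the kernel and sum: 5·2 + 7·1.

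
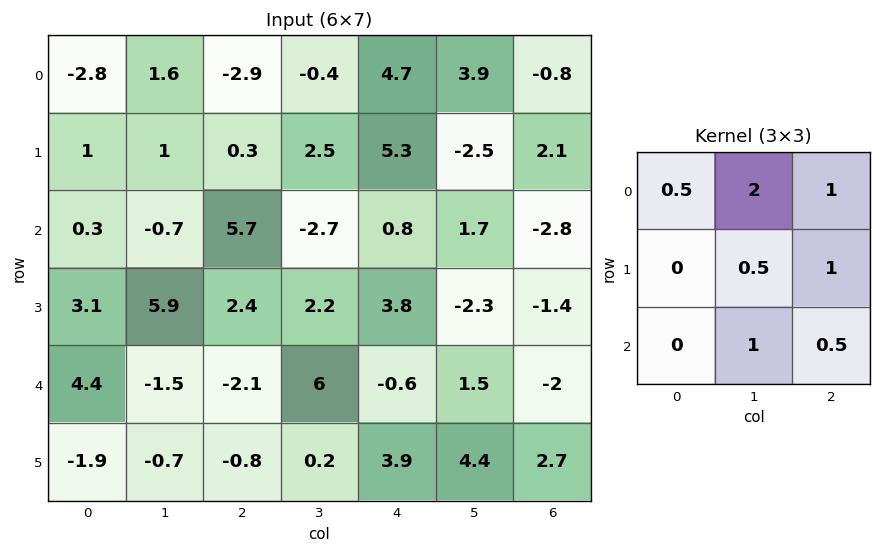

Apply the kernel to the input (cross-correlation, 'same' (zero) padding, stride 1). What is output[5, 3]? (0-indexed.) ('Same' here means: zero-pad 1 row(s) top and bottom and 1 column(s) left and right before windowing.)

The receptive field on the zero-padded input at this output position is [-2.1 6 -0.6 / -0.8 0.2 3.9 / 0 0 0]. Elementwise product with the kernel and sum: -2.1·0.5 + 6·2 + -0.6·1 + 0.2·0.5 + 3.9·1 + 0·1 + 0·0.5.

14.35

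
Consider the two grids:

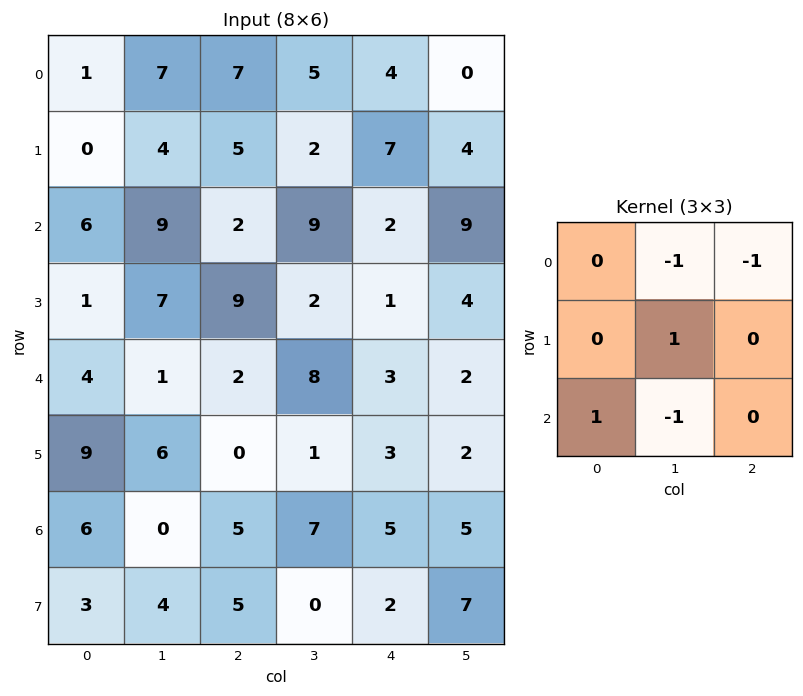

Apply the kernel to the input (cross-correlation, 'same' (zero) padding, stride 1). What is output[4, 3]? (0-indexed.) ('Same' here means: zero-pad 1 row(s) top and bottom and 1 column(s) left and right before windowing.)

The receptive field on the zero-padded input at this output position is [9 2 1 / 2 8 3 / 0 1 3]. Elementwise product with the kernel and sum: 2·-1 + 1·-1 + 8·1 + 0·1 + 1·-1.

4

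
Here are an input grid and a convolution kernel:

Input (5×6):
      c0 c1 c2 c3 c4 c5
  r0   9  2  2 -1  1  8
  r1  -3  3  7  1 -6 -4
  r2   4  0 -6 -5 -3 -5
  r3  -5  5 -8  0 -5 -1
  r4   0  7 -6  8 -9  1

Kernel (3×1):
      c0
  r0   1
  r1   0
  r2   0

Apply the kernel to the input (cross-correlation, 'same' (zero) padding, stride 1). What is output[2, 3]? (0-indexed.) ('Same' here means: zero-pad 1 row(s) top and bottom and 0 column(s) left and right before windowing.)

1

The receptive field on the zero-padded input at this output position is [1 / -5 / 0]. Elementwise product with the kernel and sum: 1·1.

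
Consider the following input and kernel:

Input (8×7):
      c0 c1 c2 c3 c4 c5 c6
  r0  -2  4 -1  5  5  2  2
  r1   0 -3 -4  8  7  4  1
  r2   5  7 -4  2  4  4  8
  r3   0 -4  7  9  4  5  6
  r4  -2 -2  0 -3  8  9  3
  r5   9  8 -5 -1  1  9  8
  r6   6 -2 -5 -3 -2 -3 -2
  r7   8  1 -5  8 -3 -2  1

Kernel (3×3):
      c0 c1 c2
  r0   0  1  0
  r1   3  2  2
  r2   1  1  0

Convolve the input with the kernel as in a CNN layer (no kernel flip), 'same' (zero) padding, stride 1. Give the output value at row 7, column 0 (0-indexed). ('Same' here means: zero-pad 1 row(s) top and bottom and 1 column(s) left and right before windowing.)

24

The receptive field on the zero-padded input at this output position is [0 6 -2 / 0 8 1 / 0 0 0]. Elementwise product with the kernel and sum: 6·1 + 0·3 + 8·2 + 1·2 + 0·1 + 0·1.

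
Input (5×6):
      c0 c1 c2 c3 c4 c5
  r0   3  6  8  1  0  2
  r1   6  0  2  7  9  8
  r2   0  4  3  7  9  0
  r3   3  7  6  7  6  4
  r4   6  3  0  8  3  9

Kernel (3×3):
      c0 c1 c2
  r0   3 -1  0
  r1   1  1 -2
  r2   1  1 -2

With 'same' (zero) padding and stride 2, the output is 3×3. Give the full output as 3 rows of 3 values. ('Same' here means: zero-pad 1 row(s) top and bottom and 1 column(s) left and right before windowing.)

Output[0,0]: The receptive field on the zero-padded input at this output position is [0 0 0 / 0 3 6 / 0 6 0]. Elementwise product with the kernel and sum: 0·3 + 0·-1 + 0·1 + 3·1 + 6·-2 + 0·1 + 6·1 + 0·-2.

-3 0 -3
-25 -10 33
-3 2 8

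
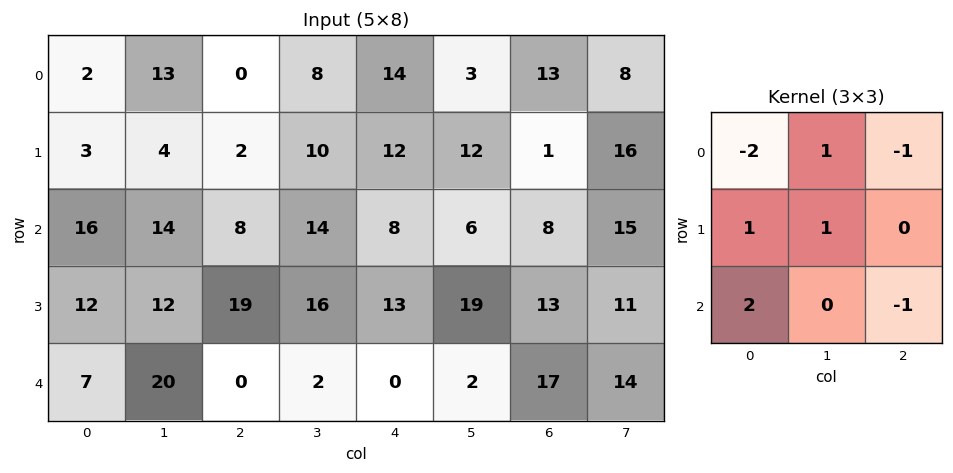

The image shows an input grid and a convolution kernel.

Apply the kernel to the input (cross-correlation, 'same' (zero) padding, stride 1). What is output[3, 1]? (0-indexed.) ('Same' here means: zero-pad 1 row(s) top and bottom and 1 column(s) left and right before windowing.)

The receptive field on the zero-padded input at this output position is [16 14 8 / 12 12 19 / 7 20 0]. Elementwise product with the kernel and sum: 16·-2 + 14·1 + 8·-1 + 12·1 + 12·1 + 7·2 + 0·-1.

12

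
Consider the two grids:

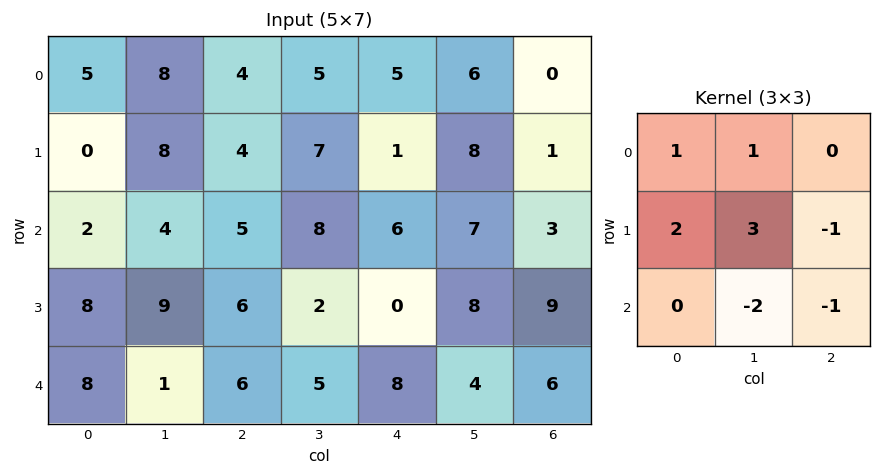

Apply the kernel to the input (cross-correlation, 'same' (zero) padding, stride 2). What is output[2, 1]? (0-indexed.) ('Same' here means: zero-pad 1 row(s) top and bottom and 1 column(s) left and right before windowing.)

The receptive field on the zero-padded input at this output position is [9 6 2 / 1 6 5 / 0 0 0]. Elementwise product with the kernel and sum: 9·1 + 6·1 + 1·2 + 6·3 + 5·-1 + 0·-2 + 0·-1.

30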